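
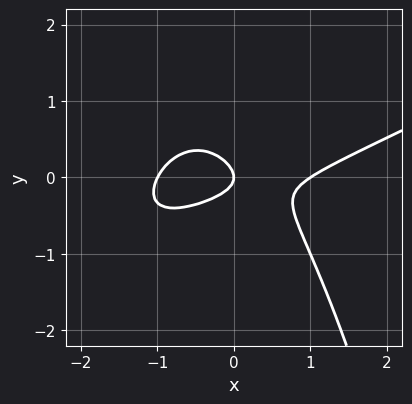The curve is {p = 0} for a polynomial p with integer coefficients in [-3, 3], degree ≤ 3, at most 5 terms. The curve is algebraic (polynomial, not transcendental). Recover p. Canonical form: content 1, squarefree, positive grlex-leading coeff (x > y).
deg p = 3. No degree-2 curve has this shape.
Against the integer gridlines: among the integer gridlines, it crosses the x-axis at x ∈ {-1, 0, 1}; one y-axis crossing is at y = 0.
The integer polynomial consistent with all of this is the stated p.

x^3 - 2*x^2*y - x*y - 3*y^2 - x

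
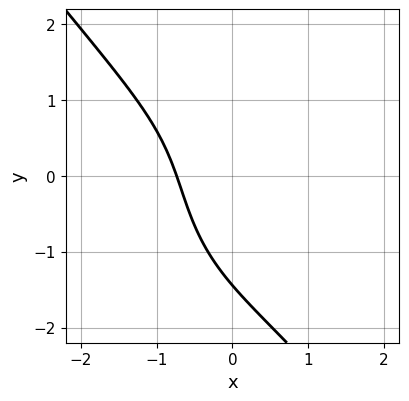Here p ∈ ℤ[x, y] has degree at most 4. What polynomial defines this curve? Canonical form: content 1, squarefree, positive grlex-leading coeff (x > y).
2*x^3 + y^3 - 3*x*y + 3*x + 3

(a) The degree is 3 — the shape is more complex than any degree-2 curve.
(b) Putting this together gives p.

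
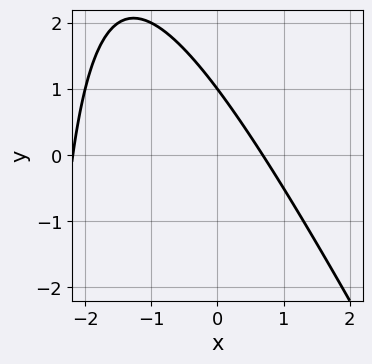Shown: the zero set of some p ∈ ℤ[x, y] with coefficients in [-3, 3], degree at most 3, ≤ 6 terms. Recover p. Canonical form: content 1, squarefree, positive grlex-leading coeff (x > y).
2*x^2 + x*y + 3*x + 3*y - 3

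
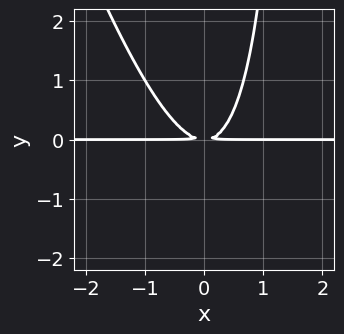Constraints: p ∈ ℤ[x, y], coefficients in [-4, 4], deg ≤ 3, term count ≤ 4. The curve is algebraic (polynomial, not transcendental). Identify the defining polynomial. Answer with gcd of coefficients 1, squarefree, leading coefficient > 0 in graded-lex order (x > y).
(a) The degree is 3 — the shape is more complex than any degree-2 curve.
(b) From the axis intercepts and sections: every point of the x-axis in the box is on the curve.
(c) Together with the visible shape, these determine p as stated.

3*x^2*y + x*y^2 - 2*y^2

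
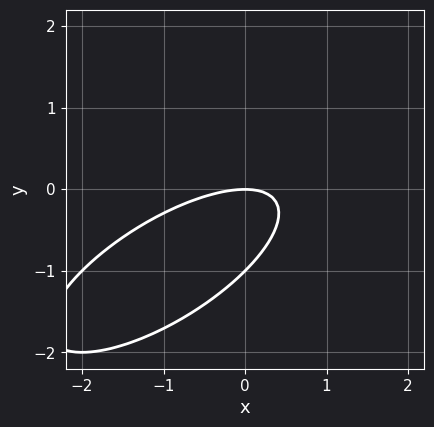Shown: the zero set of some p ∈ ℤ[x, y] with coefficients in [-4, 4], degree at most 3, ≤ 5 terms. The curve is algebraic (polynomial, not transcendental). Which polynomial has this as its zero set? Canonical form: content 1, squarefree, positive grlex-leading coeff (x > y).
First, deg p = 2. A generic line meets the curve in up to 2 points.
Next, reading off the gridlines: the y-axis gridline crossings are at y ∈ {-1, 0}; one x-axis crossing is at x = 0.
Finally, assembling these constraints gives the stated polynomial.

x^2 - 2*x*y + 2*y^2 + 2*y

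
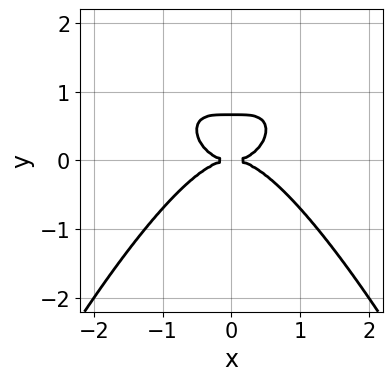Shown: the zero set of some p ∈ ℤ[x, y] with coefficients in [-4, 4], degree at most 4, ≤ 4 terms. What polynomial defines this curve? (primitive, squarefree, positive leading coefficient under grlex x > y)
First, the degree is 4 — the shape is more complex than any degree-3 curve.
Then, symmetries: it's symmetric under x → −x, forcing even powers of x.
Then, against the integer gridlines: one x-axis crossing is at x = 0; it crosses the y-axis at the gridline y = 0.
Finally, these observations pin down the coefficients.

2*x^4 + 3*y^3 - 2*y^2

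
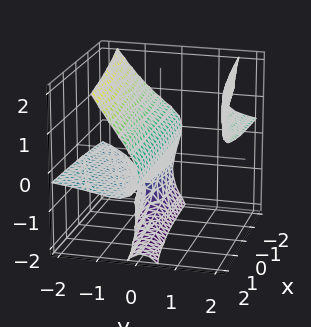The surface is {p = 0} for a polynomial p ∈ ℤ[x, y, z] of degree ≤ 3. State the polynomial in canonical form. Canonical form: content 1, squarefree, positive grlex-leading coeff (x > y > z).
First, the picture has 2 separate pieces.
Then, deg p = 3.
Then, from the visible intercepts: the visible x-axis segment lies entirely on the surface; it crosses the y-axis at the gridline y = 0; the z-axis gridline crossings are at z ∈ {-2, 0}.
Finally, these observations pin down the coefficients.

x*y*z - 3*y^2*z + z^3 + 2*z^2 + 3*y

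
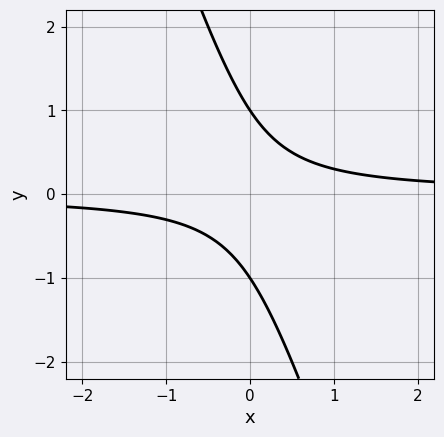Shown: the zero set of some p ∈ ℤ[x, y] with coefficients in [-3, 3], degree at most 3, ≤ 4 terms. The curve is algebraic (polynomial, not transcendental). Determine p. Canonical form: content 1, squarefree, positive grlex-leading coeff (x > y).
3*x*y + y^2 - 1

The degree is 2 — the shape is more complex than any degree-1 curve.
Checking where it meets the axes: the y-axis gridline crossings are at y ∈ {-1, 1}; no x-intercept at any integer in the box.
Matching integer coefficients to the picture gives p.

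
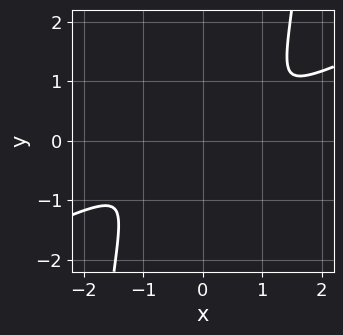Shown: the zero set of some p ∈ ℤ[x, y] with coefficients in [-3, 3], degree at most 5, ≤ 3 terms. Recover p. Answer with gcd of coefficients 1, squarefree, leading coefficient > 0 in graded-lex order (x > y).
x^4 - 2*x^3*y + 2*y^2

First, the degree is 4 — no degree-3 curve has this shape.
Finally, the integer polynomial consistent with all of this is the stated p.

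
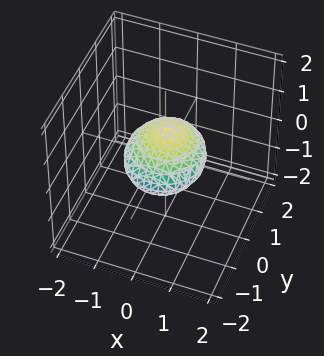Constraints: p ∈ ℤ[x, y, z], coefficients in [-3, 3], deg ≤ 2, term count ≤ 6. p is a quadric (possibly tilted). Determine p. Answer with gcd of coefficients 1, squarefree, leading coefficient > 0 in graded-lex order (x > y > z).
x^2 + y^2 - y*z + 3*z^2 - 1

1. Degree: the shape is more complex than any degree-1 surface, so deg p = 2.
2. From the visible intercepts: among the integer gridlines, it crosses the y-axis at y ∈ {-1, 1}; the x-axis gridline crossings are at x ∈ {-1, 1}.
3. The integer polynomial consistent with all of this is the stated p.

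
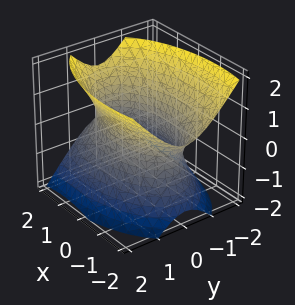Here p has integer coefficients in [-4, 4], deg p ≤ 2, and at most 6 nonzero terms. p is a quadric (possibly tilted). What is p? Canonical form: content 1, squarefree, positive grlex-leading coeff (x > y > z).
x^2 + x*z + 3*y^2 - 2*z^2 - 3

(a) The degree is 2 — no degree-1 surface has this shape.
(b) Observable constraints: the y-axis gridline crossings are at y ∈ {-1, 1}; no z-intercept at any integer in the box.
(c) Putting this together gives p.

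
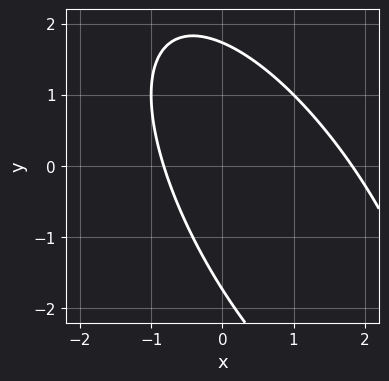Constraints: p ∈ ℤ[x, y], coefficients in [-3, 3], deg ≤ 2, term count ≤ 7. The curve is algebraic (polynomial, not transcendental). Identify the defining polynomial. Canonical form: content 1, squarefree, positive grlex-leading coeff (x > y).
First, the degree is 2 — a generic line meets the curve in up to 2 points.
Finally, matching integer coefficients to the picture gives p.

2*x^2 + 2*x*y + y^2 - 2*x - 3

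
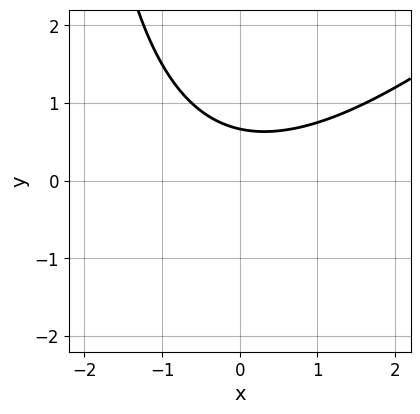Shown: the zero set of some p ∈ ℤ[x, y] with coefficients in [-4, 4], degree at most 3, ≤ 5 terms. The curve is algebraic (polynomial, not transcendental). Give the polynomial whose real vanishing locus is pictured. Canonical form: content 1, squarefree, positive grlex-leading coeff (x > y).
(a) Degree: a generic line meets the curve in up to 2 points, so deg p = 2.
(b) Observable constraints: it misses every integer gridline on the x-axis.
(c) These observations pin down the coefficients.

x^2 - x*y - 3*y + 2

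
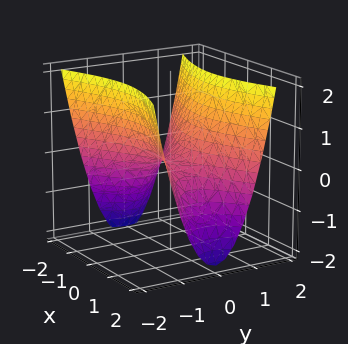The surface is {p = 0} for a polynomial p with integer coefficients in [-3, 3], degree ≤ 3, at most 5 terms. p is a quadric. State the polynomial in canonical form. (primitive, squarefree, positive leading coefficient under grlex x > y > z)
(a) deg p = 2.
(b) Symmetries: mirror symmetry x ↦ −x ⇒ only even powers of x; mirror symmetry y ↦ −y ⇒ only even powers of y.
(c) Reading off the gridlines: it crosses the y-axis at the gridline y = 0; it crosses the x-axis at the gridline x = 0; one z-axis crossing is at z = 0.
(d) Fitting integer coefficients to these (and the overall shape) gives p.

x^2 - 3*y^2 + 2*z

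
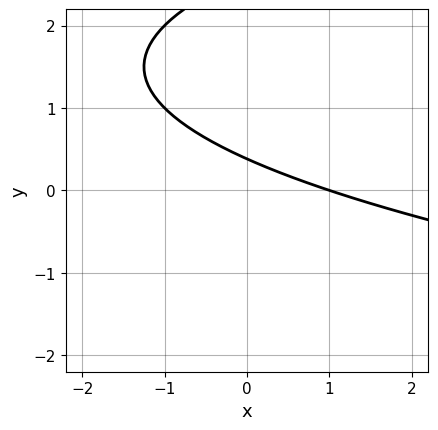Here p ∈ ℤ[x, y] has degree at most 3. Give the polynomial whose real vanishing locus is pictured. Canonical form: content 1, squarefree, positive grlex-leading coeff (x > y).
y^2 - x - 3*y + 1

First, the degree is 2 — the shape is more complex than any degree-1 curve.
Then, from the visible intercepts: it crosses the x-axis at the gridline x = 1.
Finally, solving for integer coefficients yields p as stated.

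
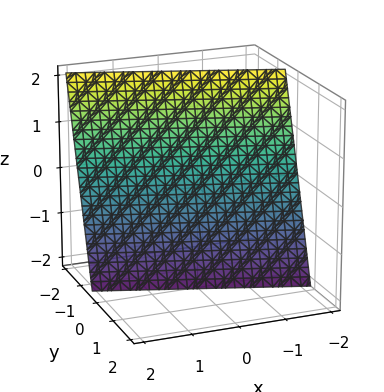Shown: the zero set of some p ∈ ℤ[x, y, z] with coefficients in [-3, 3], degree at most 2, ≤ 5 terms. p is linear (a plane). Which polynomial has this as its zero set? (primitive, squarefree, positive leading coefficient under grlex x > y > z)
Degree: every cross-section is a straight line — this is a plane, so deg p = 1.
From the axis intercepts and sections: one x-axis crossing is at x = -2; it crosses the z-axis at the gridline z = -2.
Fitting integer coefficients to these (and the overall shape) gives p.

x + 3*y + z + 2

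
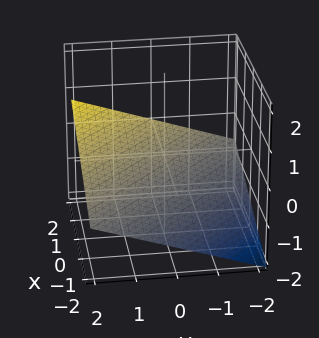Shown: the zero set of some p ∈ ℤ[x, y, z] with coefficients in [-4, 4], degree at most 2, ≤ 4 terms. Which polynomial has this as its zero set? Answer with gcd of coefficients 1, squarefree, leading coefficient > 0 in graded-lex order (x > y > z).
(a) deg p = 1. The surface is flat (a plane).
(b) Checking where it meets the axes: it crosses the x-axis at the gridline x = 2; one y-axis crossing is at y = 2.
(c) Matching integer coefficients to the picture gives p.

x + y - 3*z - 2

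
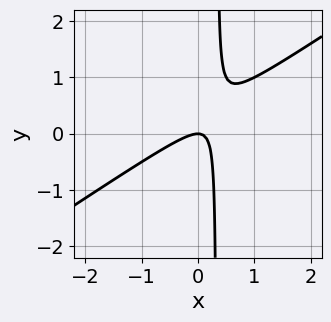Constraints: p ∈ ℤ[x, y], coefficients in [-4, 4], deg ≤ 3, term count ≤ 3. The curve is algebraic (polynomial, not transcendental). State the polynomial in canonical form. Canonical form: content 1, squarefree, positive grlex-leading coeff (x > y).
2*x^2 - 3*x*y + y

The degree is 2 — no degree-1 curve has this shape.
From the visible intercepts: it crosses the x-axis at the gridline x = 0; one y-axis crossing is at y = 0.
Assembling these constraints gives the stated polynomial.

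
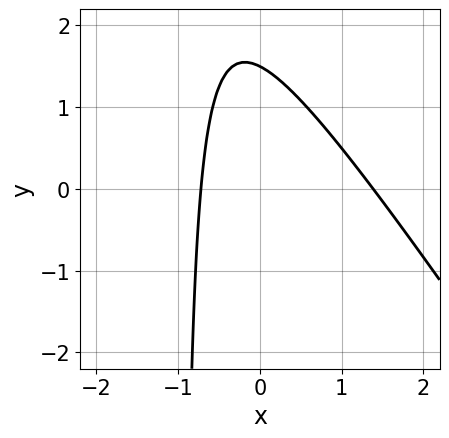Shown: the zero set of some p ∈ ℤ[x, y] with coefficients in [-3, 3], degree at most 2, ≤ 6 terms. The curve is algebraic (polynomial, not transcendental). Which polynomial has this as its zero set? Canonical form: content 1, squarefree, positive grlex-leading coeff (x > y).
3*x^2 + 2*x*y - 2*x + 2*y - 3

1. The degree is 2 — a generic line meets the curve in up to 2 points.
2. Matching integer coefficients to the picture gives p.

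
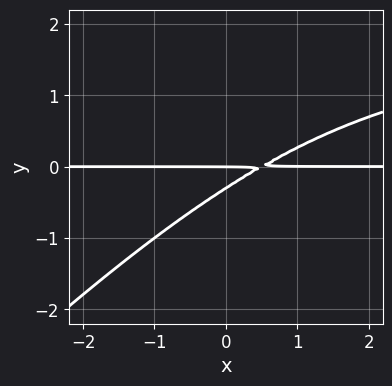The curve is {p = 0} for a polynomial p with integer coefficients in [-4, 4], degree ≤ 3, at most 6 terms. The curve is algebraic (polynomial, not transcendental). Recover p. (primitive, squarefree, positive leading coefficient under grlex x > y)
x*y^2 - y^3 - 2*x*y + 3*y^2 + y

First, deg p = 3. No degree-2 curve has this shape.
Next, from the visible intercepts: every point of the x-axis in the box is on the curve; it meets the y-axis at y = 0 (among the integer gridlines).
Finally, putting this together gives p.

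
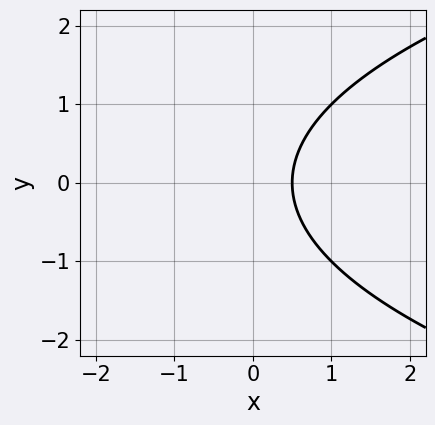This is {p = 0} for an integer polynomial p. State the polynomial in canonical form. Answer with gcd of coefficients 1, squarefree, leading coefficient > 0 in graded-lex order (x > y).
1. Degree: no degree-1 curve has this shape, so deg p = 2.
2. Symmetries: it's symmetric under y → −y, forcing even powers of y.
3. Checking where it meets the axes: no y-intercept at any integer in the box.
4. Matching integer coefficients to the picture gives p.

y^2 - 2*x + 1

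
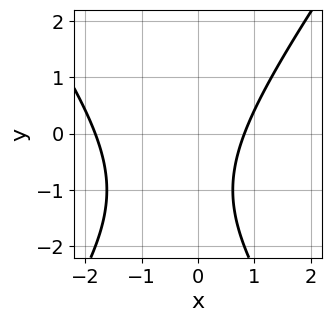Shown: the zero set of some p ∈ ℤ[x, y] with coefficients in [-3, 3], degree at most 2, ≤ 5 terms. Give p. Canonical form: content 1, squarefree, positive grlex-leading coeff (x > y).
1. The degree is 2 — a generic line meets the curve in up to 2 points.
2. Checking where it meets the axes: the curve avoids every integer y-axis point in the box.
3. The integer polynomial consistent with all of this is the stated p.

2*x^2 - y^2 + 2*x - 2*y - 3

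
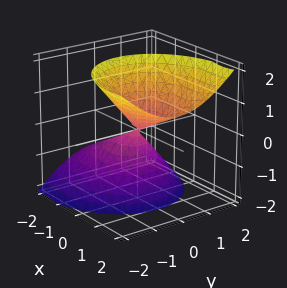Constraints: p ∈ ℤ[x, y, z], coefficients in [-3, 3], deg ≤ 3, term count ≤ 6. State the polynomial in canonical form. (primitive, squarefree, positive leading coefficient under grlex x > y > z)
2*x^2 - 3*x*z + 3*y^2 - 2*z^2

1. deg p = 2. A generic line meets the surface in up to 2 points.
2. Against the integer gridlines: one z-axis crossing is at z = 0; one y-axis crossing is at y = 0; it crosses the x-axis at the gridline x = 0.
3. Together with the visible shape, these determine p as stated.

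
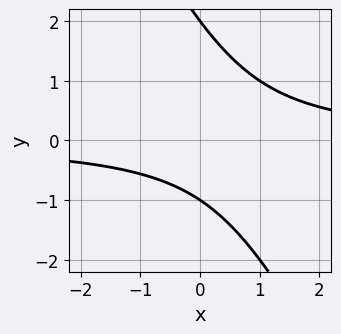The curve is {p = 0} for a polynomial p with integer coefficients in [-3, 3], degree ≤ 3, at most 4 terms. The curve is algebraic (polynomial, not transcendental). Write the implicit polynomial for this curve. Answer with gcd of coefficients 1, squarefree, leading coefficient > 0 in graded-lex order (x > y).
2*x*y + y^2 - y - 2

1. deg p = 2. A generic line meets the curve in up to 2 points.
2. From the axis intercepts and sections: the y-axis gridline crossings are at y ∈ {-1, 2}; no x-intercept at any integer in the box.
3. These observations pin down the coefficients.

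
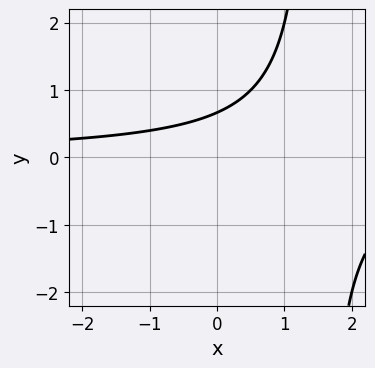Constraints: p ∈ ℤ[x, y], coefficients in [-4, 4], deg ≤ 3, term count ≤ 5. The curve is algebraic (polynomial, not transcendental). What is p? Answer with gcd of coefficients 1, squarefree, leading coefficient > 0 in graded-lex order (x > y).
2*x*y - 3*y + 2

(a) deg p = 2. The shape is more complex than any degree-1 curve.
(b) Checking where it meets the axes: no x-intercept at any integer in the box.
(c) Putting this together gives p.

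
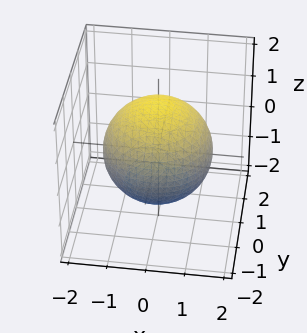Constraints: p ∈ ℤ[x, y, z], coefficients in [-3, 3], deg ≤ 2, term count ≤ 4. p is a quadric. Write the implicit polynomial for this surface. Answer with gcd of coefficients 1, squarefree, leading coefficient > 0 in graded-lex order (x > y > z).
First, degree: bounded and convex; a quadric, so deg p = 2.
Next, by symmetry, the surface is invariant under rotation about z: p = q(x² + y², z); mirror symmetry z ↦ −z ⇒ only even powers of z.
Next, checking where it meets the axes: a circular section at z = 1 has radius exactly 1.
Finally, assembling these constraints gives the stated polynomial.

x^2 + y^2 + z^2 - 2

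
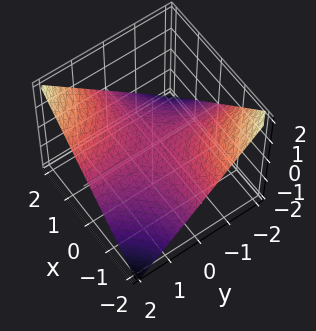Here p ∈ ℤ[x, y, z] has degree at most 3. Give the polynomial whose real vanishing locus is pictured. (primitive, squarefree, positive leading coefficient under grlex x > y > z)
First, the degree is 2 — a hyperbolic paraboloid; a quadric.
Then, from the visible intercepts: the visible x-axis segment lies entirely on the surface; every point of the y-axis in the box is on the surface; it crosses the z-axis at the gridline z = 0.
Finally, fitting integer coefficients to these (and the overall shape) gives p.

x*y - 2*z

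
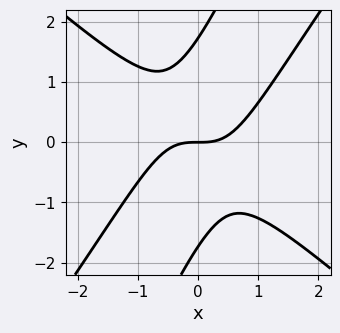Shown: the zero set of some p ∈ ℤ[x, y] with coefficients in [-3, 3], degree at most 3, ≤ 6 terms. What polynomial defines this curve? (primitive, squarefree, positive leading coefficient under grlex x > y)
Degree: no degree-2 curve has this shape, so deg p = 3.
Against the integer gridlines: one y-axis crossing is at y = 0; it meets the x-axis at x = 0 (among the integer gridlines).
Solving for integer coefficients yields p as stated.

3*x^3 - 3*x*y^2 + y^3 - 3*y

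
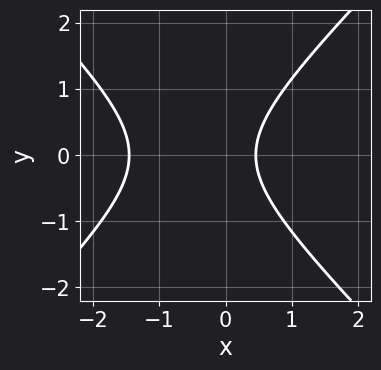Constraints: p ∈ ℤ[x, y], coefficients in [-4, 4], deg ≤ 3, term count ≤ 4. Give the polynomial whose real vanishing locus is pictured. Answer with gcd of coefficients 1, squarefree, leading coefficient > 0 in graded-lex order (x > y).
First, the degree is 2 — no degree-1 curve has this shape.
Then, symmetries: mirror symmetry y ↦ −y ⇒ only even powers of y.
Next, from the visible intercepts: no y-intercept at any integer in the box.
Finally, putting this together gives p.

3*x^2 - 3*y^2 + 3*x - 2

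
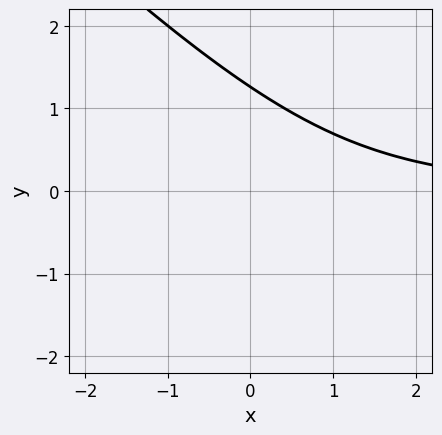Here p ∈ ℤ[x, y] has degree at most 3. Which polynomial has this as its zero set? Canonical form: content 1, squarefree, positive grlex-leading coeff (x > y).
x^2*y + 2*x*y^2 + y^3 - 2

deg p = 3. A generic line meets the curve in up to 3 points.
Reading off the gridlines: no x-intercept at any integer in the box.
Assembling these constraints gives the stated polynomial.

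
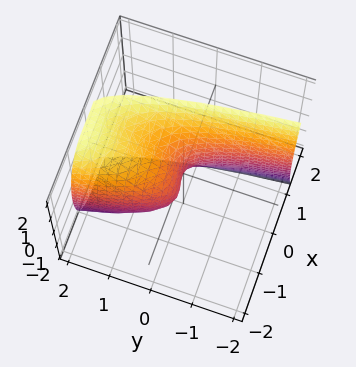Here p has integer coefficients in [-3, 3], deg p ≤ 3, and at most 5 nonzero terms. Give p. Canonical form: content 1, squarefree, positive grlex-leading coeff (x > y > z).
The degree is 3 — the shape is more complex than any degree-2 surface.
From the visible intercepts: it crosses the y-axis at the gridline y = 0; one z-axis crossing is at z = 0.
Together with the visible shape, these determine p as stated.

3*x^3 + 2*x^2 - z^2 + 2*y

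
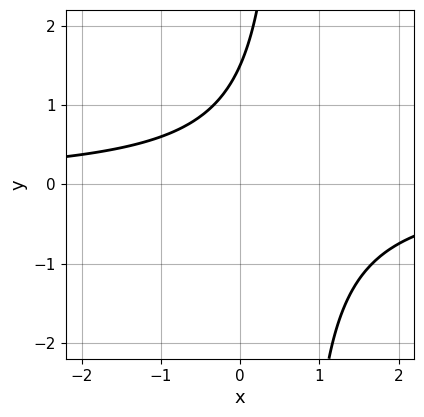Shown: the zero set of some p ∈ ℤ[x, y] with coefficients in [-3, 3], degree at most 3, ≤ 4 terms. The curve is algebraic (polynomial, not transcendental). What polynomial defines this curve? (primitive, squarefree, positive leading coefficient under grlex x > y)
3*x*y - 2*y + 3

(a) The degree is 2 — the shape is more complex than any degree-1 curve.
(b) From the axis intercepts and sections: no x-intercept at any integer in the box.
(c) Assembling these constraints gives the stated polynomial.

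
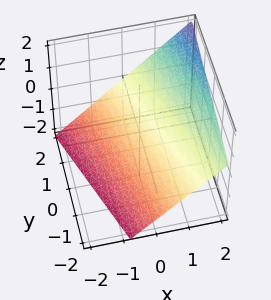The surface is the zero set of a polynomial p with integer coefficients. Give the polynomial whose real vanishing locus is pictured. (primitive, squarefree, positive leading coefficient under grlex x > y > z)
Degree: the surface is flat (a plane), so deg p = 1.
Checking where it meets the axes: it meets the y-axis at y = 2 (among the integer gridlines).
Putting this together gives p.

3*x + y - 3*z - 2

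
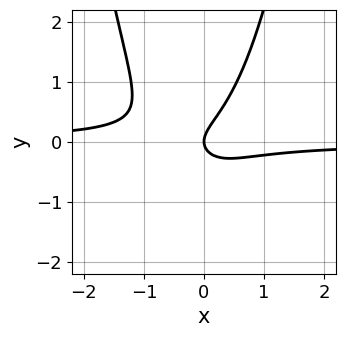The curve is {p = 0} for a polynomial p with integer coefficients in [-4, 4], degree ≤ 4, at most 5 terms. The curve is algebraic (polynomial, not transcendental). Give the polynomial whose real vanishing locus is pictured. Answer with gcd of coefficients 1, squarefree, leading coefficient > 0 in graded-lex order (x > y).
(a) deg p = 3. A generic line meets the curve in up to 3 points.
(b) Observable constraints: it crosses the x-axis at the gridline x = 0; one y-axis crossing is at y = 0.
(c) The integer polynomial consistent with all of this is the stated p.

3*x^2*y + x*y - 2*y^2 + x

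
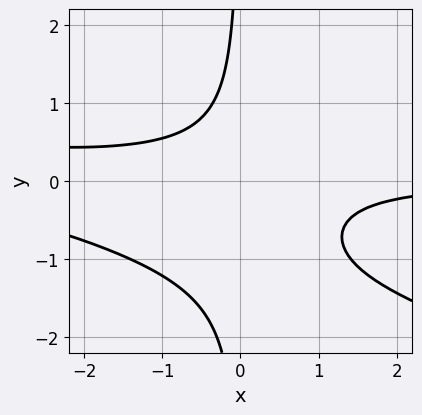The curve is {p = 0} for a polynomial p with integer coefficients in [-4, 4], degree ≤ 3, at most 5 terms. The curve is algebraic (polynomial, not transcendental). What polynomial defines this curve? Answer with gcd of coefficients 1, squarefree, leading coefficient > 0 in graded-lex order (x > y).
x^2*y + 3*x*y^2 + 3*x*y + 2

Degree: the shape is more complex than any degree-2 curve, so deg p = 3.
Observable constraints: it misses every integer gridline on the x-axis; it misses every integer gridline on the y-axis.
Fitting integer coefficients to these (and the overall shape) gives p.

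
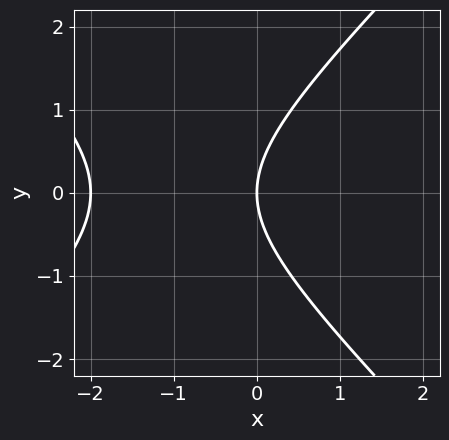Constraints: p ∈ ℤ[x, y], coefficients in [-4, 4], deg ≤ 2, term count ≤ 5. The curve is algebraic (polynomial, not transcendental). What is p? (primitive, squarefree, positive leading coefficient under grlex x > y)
x^2 - y^2 + 2*x

(a) The degree is 2 — the shape is more complex than any degree-1 curve.
(b) Symmetries: it's symmetric under y → −y, forcing even powers of y.
(c) Against the integer gridlines: the x-axis gridline crossings are at x ∈ {-2, 0}; it crosses the y-axis at the gridline y = 0.
(d) Assembling these constraints gives the stated polynomial.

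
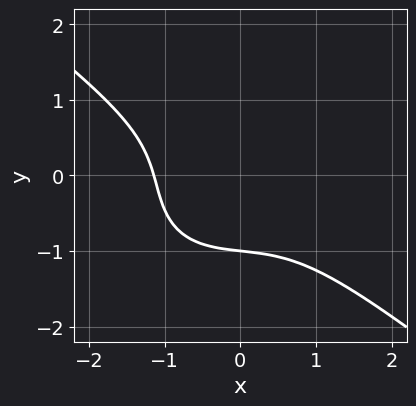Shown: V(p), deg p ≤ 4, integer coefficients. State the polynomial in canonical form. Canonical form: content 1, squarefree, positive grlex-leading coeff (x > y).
(a) Degree: no degree-2 curve has this shape, so deg p = 3.
(b) From the visible intercepts: it meets the y-axis at y = -1 (among the integer gridlines).
(c) These observations pin down the coefficients.

2*x^3 - x*y^2 + 3*y^3 - 2*x*y + 3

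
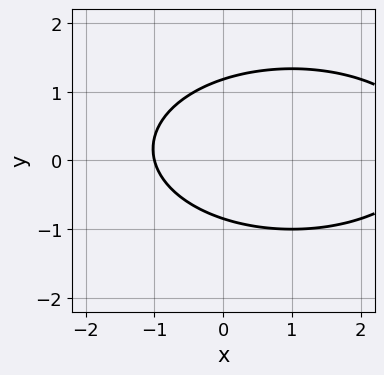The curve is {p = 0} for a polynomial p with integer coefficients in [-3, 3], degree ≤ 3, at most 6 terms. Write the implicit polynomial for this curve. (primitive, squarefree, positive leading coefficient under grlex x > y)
1. deg p = 2. No degree-1 curve has this shape.
2. From the axis intercepts and sections: it meets the x-axis at x = -1 (among the integer gridlines).
3. These observations pin down the coefficients.

x^2 + 3*y^2 - 2*x - y - 3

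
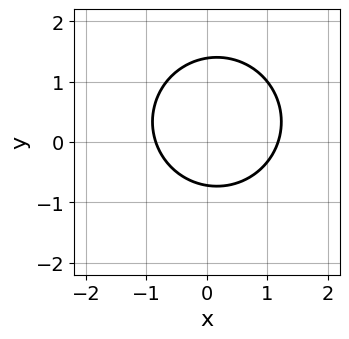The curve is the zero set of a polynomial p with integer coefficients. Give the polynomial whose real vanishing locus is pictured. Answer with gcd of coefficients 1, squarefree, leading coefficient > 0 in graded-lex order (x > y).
3*x^2 + 3*y^2 - x - 2*y - 3

1. deg p = 2. A generic line meets the curve in up to 2 points.
2. Solving for integer coefficients yields p as stated.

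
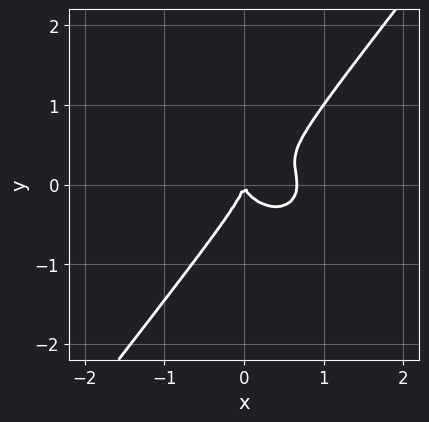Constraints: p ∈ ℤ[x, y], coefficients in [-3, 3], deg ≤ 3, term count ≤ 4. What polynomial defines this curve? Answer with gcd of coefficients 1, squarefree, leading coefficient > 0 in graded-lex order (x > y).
(a) Degree: the shape is more complex than any degree-2 curve, so deg p = 3.
(b) From the axis intercepts and sections: one x-axis crossing is at x = 0; it meets the y-axis at y = 0 (among the integer gridlines).
(c) Solving for integer coefficients yields p as stated.

3*x^3 + 2*x*y^2 - 3*y^3 - 2*x^2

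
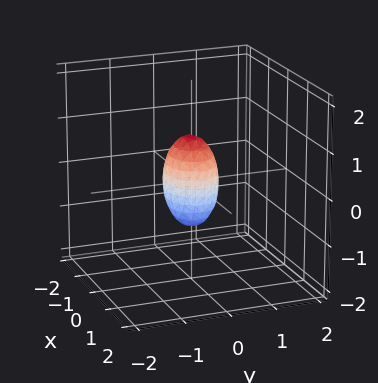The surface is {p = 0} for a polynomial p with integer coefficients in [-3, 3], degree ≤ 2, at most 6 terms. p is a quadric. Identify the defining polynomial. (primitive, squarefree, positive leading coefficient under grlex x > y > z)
2*x^2 + 3*y^2 + z^2 - 1

1. Degree: bounded and convex; a quadric, so deg p = 2.
2. Symmetries: it's symmetric under y → −y, forcing even powers of y; the z ↦ −z reflection is a symmetry, so z appears only in even powers; mirror symmetry x ↦ −x ⇒ only even powers of x.
3. Against the integer gridlines: the z-axis gridline crossings are at z ∈ {-1, 1}.
4. Assembling these constraints gives the stated polynomial.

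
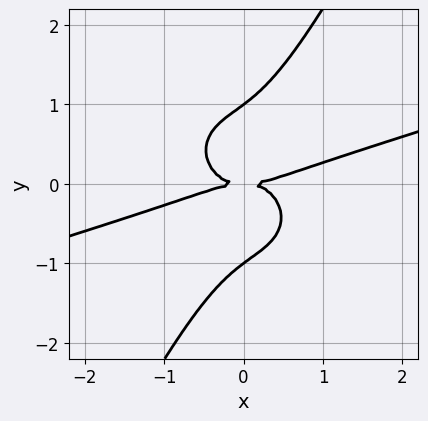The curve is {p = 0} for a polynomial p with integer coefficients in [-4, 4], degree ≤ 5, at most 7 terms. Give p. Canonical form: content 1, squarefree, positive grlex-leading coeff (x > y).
1. deg p = 4.
2. Reading off the gridlines: it meets the x-axis at x = 0 (among the integer gridlines); among the integer gridlines, it crosses the y-axis at y ∈ {-1, 0, 1}.
3. The integer polynomial consistent with all of this is the stated p.

x^4 - 3*x^3*y - 3*x*y^3 + 2*y^4 - 2*y^2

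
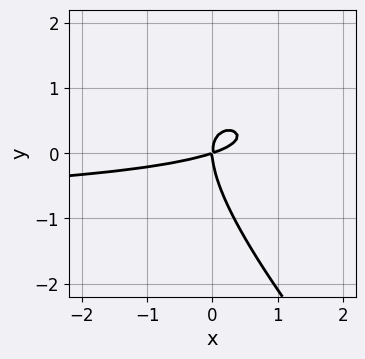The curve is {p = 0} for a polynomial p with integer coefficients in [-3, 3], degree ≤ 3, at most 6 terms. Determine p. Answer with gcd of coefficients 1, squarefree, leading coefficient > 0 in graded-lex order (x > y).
x^2*y + 3*x*y^2 + 2*y^3 + x^2 - 3*x*y

1. deg p = 3. The shape is more complex than any degree-2 curve.
2. Observable constraints: it meets the x-axis at x = 0 (among the integer gridlines); it meets the y-axis at y = 0 (among the integer gridlines).
3. Solving for integer coefficients yields p as stated.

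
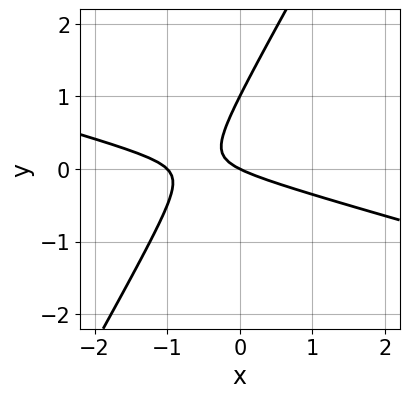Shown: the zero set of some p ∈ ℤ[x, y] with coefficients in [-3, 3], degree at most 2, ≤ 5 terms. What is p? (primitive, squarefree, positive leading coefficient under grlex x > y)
1. The degree is 2 — the shape is more complex than any degree-1 curve.
2. Observable constraints: among the integer gridlines, it crosses the y-axis at y ∈ {0, 1}; the x-axis gridline crossings are at x ∈ {-1, 0}.
3. Assembling these constraints gives the stated polynomial.

x^2 + 3*x*y - 2*y^2 + x + 2*y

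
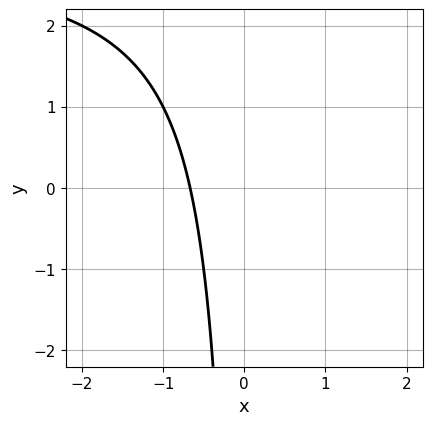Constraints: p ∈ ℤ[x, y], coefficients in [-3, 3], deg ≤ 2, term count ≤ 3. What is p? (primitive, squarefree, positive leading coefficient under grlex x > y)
x*y - 3*x - 2

First, degree: a generic line meets the curve in up to 2 points, so deg p = 2.
Then, from the visible intercepts: no y-intercept at any integer in the box.
Finally, matching integer coefficients to the picture gives p.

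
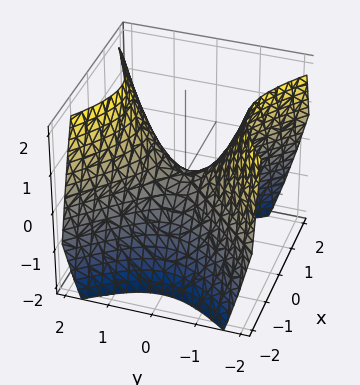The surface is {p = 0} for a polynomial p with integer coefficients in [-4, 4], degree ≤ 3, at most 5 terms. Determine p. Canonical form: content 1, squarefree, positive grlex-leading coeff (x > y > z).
1. The degree is 2 — a saddle surface; a quadric.
2. Symmetries: the y ↦ −y reflection is a symmetry, so y appears only in even powers; the x ↦ −x reflection is a symmetry, so x appears only in even powers.
3. Checking where it meets the axes: it meets the z-axis at z = 0 (among the integer gridlines); it crosses the x-axis at the gridline x = 0; it crosses the y-axis at the gridline y = 0.
4. Solving for integer coefficients yields p as stated.

x^2 - y^2 + z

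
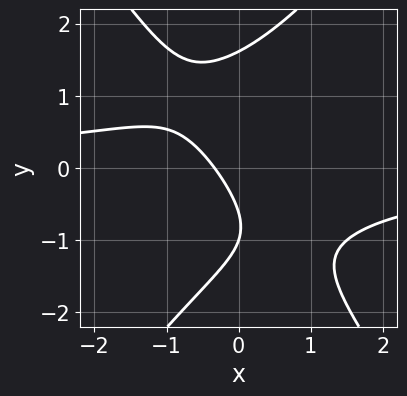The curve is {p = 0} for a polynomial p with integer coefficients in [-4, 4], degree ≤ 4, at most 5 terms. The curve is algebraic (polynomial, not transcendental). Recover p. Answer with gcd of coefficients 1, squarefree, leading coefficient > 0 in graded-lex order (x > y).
(a) Degree: the shape is more complex than any degree-2 curve, so deg p = 3.
(b) Against the integer gridlines: it meets the y-axis at y = -1 (among the integer gridlines).
(c) Solving for integer coefficients yields p as stated.

2*x^2*y - y^3 + 3*x + 2*y + 1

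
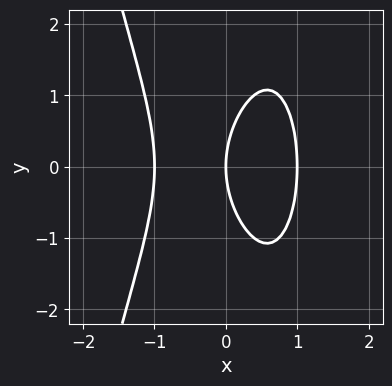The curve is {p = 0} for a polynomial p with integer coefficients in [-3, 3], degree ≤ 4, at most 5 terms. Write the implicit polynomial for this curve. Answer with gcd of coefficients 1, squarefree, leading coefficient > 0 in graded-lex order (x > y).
3*x^3 + y^2 - 3*x

The degree is 3 — a generic line meets the curve in up to 3 points.
Symmetries: mirror symmetry y ↦ −y ⇒ only even powers of y.
From the axis intercepts and sections: the x-axis gridline crossings are at x ∈ {-1, 0, 1}; it meets the y-axis at y = 0 (among the integer gridlines).
Assembling these constraints gives the stated polynomial.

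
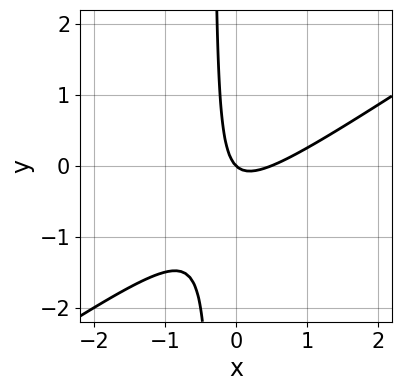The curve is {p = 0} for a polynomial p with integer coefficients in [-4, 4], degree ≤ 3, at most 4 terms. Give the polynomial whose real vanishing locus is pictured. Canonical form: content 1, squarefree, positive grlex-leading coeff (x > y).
2*x^2 - 3*x*y - x - y

First, degree: the shape is more complex than any degree-1 curve, so deg p = 2.
Then, observable constraints: it crosses the x-axis at the gridline x = 0; it crosses the y-axis at the gridline y = 0.
Finally, solving for integer coefficients yields p as stated.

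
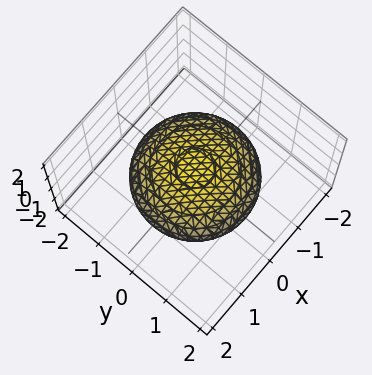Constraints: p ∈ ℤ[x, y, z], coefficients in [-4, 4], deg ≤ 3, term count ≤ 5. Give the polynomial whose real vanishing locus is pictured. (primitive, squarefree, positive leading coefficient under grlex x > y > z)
x^2 + y^2 + 3*z^2 - 2

First, the degree is 2 — bounded and convex; a quadric.
Next, symmetries: the z ↦ −z reflection is a symmetry, so z appears only in even powers; the z-axis is an axis of rotation, so x and y enter only as x² + y².
Next, against the integer gridlines: a circular section at z = 0 has radius between 1 and 2.
Finally, solving for integer coefficients yields p as stated.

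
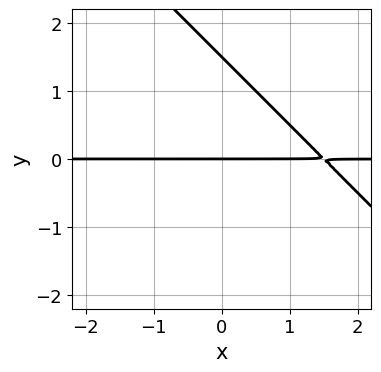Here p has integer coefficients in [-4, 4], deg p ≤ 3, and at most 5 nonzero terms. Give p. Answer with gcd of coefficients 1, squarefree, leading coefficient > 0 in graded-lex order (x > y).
2*x*y + 2*y^2 - 3*y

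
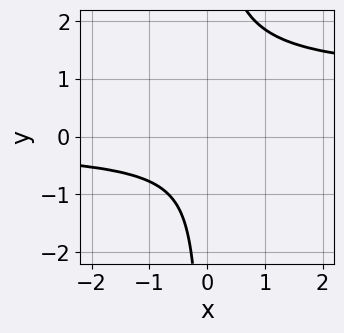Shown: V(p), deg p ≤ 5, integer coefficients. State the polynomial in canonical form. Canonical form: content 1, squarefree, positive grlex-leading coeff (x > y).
3*x*y^3 - 3*x*y^2 - 2*y^2 - 2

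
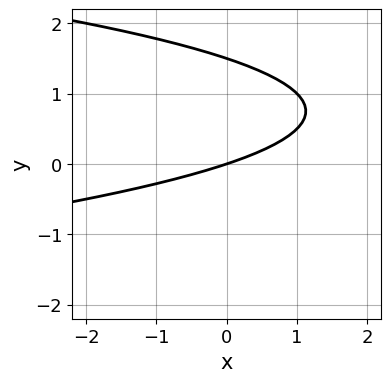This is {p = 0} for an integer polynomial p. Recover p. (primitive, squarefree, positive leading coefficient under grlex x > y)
2*y^2 + x - 3*y

1. The degree is 2 — the shape is more complex than any degree-1 curve.
2. Checking where it meets the axes: it meets the y-axis at y = 0 (among the integer gridlines); one x-axis crossing is at x = 0.
3. Assembling these constraints gives the stated polynomial.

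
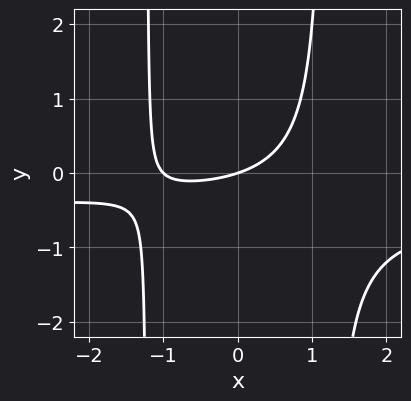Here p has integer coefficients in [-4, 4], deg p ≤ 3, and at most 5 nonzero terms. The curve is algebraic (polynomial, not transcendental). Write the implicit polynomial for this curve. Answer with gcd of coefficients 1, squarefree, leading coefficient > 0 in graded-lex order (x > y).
2*x^2*y + x^2 + x - 3*y

1. Degree: the shape is more complex than any degree-2 curve, so deg p = 3.
2. Observable constraints: one y-axis crossing is at y = 0; the x-axis gridline crossings are at x ∈ {-1, 0}.
3. Assembling these constraints gives the stated polynomial.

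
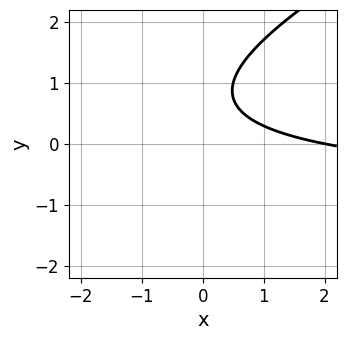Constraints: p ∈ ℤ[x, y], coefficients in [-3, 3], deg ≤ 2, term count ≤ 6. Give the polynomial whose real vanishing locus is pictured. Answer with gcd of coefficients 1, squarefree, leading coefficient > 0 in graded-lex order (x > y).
1. deg p = 2. No degree-1 curve has this shape.
2. Observable constraints: one x-axis crossing is at x = 2; no y-intercept at any integer in the box.
3. Assembling these constraints gives the stated polynomial.

x*y - 2*y^2 + x + 3*y - 2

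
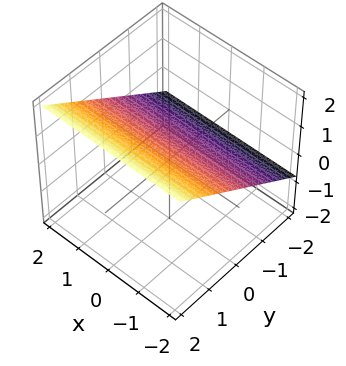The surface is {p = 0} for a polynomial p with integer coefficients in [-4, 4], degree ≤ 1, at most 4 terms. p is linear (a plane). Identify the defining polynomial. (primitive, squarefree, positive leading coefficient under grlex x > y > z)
2*y - 3*z + 2

1. deg p = 1. Every cross-section is a straight line — this is a plane.
2. From the visible intercepts: no x-intercept at any integer in the box; it crosses the y-axis at the gridline y = -1.
3. These observations pin down the coefficients.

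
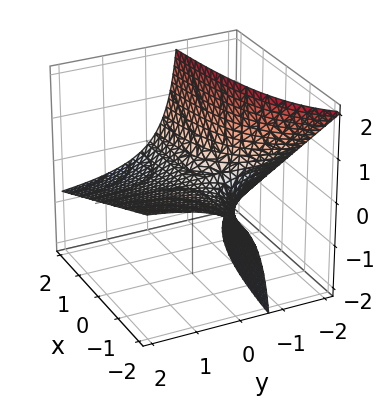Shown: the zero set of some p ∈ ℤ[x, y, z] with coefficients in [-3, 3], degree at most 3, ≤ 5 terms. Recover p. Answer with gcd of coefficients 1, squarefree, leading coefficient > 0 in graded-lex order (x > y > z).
x*y + 2*y*z + 2*z

(a) deg p = 2. No degree-1 surface has this shape.
(b) Against the integer gridlines: it crosses the z-axis at the gridline z = 0; the visible y-axis segment lies entirely on the surface; the visible x-axis segment lies entirely on the surface.
(c) These observations pin down the coefficients.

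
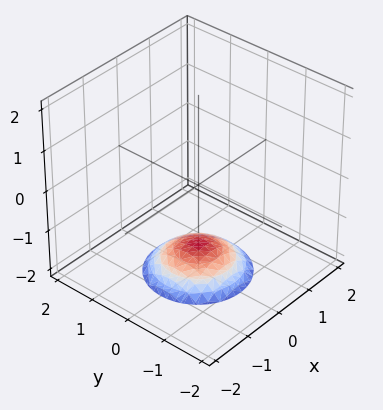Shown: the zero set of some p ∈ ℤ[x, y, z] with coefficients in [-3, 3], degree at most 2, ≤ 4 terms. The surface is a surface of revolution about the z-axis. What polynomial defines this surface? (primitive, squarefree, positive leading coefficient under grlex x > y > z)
x^2 + y^2 + 2*z + 3

(a) The degree is 2 — no degree-1 surface has this shape.
(b) Symmetry: the z-axis is an axis of rotation, so x and y enter only as x² + y².
(c) Checking where it meets the axes: no x-intercept at any integer in the box; a circular section at z = -2 has radius exactly 1; no y-intercept at any integer in the box.
(d) Putting this together gives p.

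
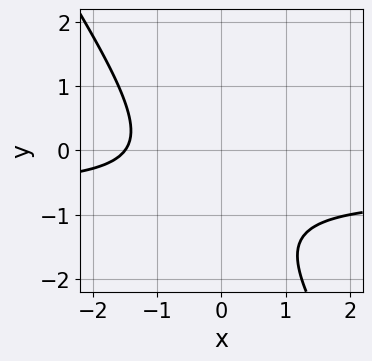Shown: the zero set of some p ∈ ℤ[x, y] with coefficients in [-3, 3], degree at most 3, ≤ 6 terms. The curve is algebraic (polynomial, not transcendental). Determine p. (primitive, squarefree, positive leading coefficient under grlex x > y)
(a) deg p = 2. A generic line meets the curve in up to 2 points.
(b) Against the integer gridlines: no y-intercept at any integer in the box.
(c) Solving for integer coefficients yields p as stated.

3*x*y + 2*y^2 + 2*x + 3*y + 3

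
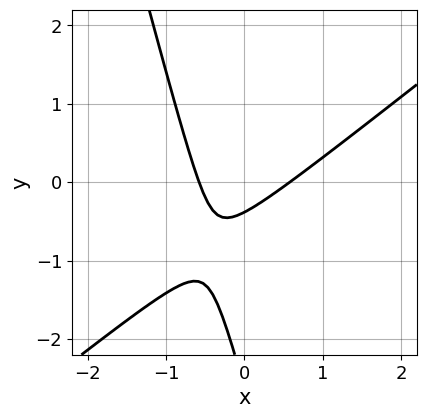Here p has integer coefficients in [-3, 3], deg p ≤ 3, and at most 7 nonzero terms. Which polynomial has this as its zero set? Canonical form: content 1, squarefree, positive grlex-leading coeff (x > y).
1. Degree: no degree-1 curve has this shape, so deg p = 2.
2. The integer polynomial consistent with all of this is the stated p.

3*x^2 - 3*x*y - y^2 - 3*y - 1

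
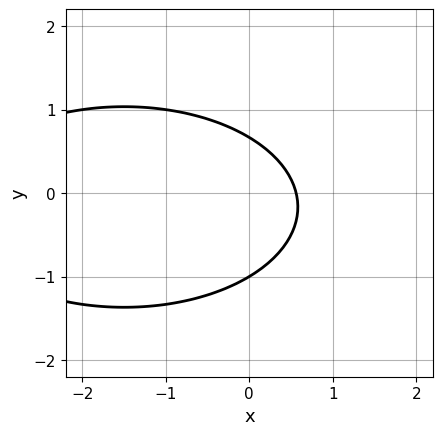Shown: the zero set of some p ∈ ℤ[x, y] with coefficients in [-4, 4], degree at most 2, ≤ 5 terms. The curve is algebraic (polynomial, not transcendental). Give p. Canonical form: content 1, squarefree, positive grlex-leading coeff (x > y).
First, degree: no degree-1 curve has this shape, so deg p = 2.
Next, reading off the gridlines: one y-axis crossing is at y = -1.
Finally, these observations pin down the coefficients.

x^2 + 3*y^2 + 3*x + y - 2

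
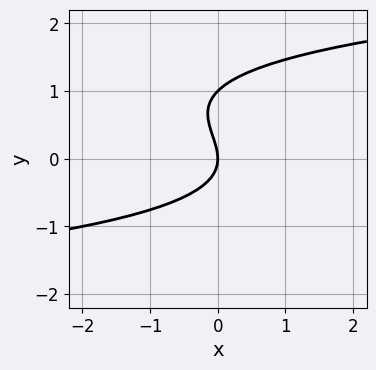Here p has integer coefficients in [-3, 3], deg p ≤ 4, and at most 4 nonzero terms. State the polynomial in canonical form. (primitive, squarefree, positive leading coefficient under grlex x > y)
y^3 - y^2 - x

The degree is 3 — no degree-2 curve has this shape.
Against the integer gridlines: the y-axis gridline crossings are at y ∈ {0, 1}; it crosses the x-axis at the gridline x = 0.
Assembling these constraints gives the stated polynomial.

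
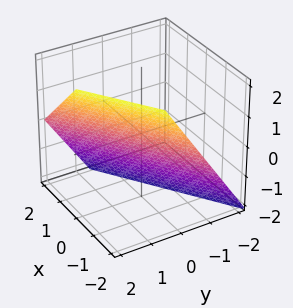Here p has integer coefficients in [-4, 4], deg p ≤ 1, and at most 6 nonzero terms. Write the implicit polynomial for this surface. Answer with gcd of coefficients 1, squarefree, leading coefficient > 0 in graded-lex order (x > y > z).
First, the degree is 1 — the surface is flat (a plane).
Then, reading off the gridlines: one x-axis crossing is at x = -1; one z-axis crossing is at z = -1.
Finally, assembling these constraints gives the stated polynomial.

2*x - 3*y + 2*z + 2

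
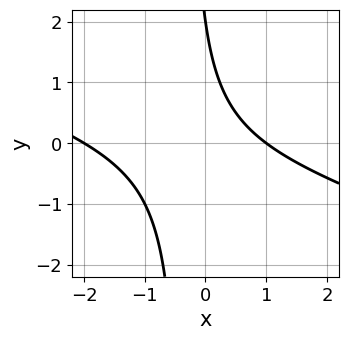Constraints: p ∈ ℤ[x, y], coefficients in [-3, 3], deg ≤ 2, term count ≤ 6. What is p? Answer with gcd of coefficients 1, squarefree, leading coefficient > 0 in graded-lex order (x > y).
First, deg p = 2. No degree-1 curve has this shape.
Next, checking where it meets the axes: it crosses the y-axis at the gridline y = 2; the x-axis gridline crossings are at x ∈ {-2, 1}.
Finally, these observations pin down the coefficients.

x^2 + 3*x*y + x + y - 2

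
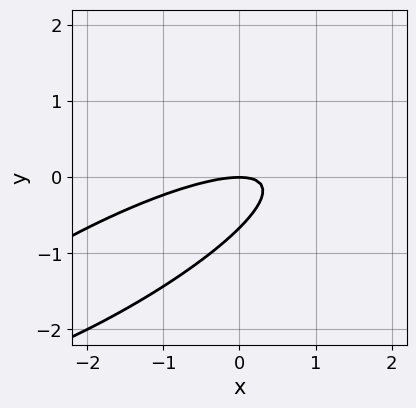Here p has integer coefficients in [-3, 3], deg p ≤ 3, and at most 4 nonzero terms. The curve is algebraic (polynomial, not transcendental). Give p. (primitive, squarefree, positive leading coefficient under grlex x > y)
x^2 - 3*x*y + 3*y^2 + 2*y

First, degree: no degree-1 curve has this shape, so deg p = 2.
Then, against the integer gridlines: one x-axis crossing is at x = 0; one y-axis crossing is at y = 0.
Finally, fitting integer coefficients to these (and the overall shape) gives p.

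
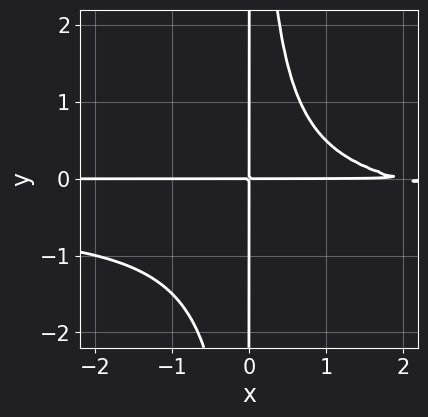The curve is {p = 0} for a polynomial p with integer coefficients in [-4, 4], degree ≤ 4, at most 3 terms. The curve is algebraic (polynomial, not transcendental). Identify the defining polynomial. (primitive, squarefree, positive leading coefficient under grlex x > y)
2*x^2*y^2 + x^2*y - 2*x*y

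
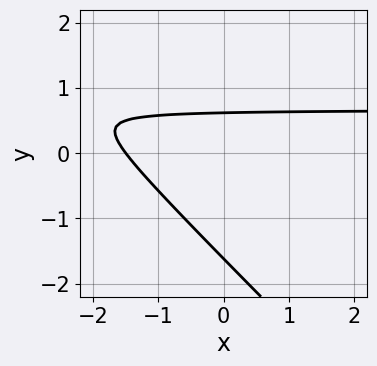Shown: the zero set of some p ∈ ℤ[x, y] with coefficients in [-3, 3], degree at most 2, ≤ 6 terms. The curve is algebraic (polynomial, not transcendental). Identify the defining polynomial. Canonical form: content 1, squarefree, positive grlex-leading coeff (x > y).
First, the degree is 2 — the shape is more complex than any degree-1 curve.
Finally, putting this together gives p.

3*x*y + 3*y^2 - 2*x + 3*y - 3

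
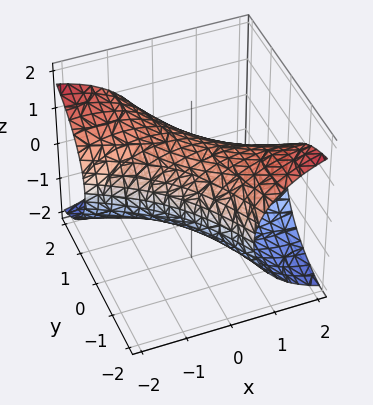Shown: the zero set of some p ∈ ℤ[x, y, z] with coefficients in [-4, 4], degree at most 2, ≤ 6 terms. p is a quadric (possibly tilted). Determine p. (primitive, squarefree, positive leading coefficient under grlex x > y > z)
1. deg p = 2. A generic line meets the surface in up to 2 points.
2. Against the integer gridlines: among the integer gridlines, it crosses the z-axis at z ∈ {-1, 1}.
3. Putting this together gives p.

x^2 + 3*x*y + y^2 + 2*z^2 - 2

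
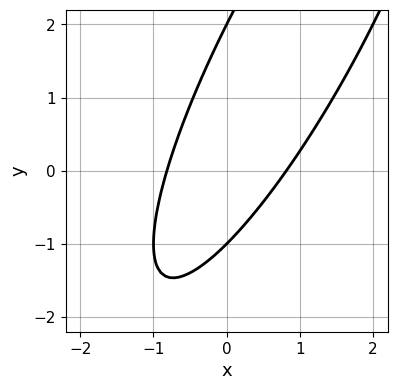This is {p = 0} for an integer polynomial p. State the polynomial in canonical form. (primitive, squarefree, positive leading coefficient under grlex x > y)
3*x^2 - 3*x*y + y^2 - y - 2

First, the degree is 2 — no degree-1 curve has this shape.
Then, checking where it meets the axes: the y-axis gridline crossings are at y ∈ {-1, 2}.
Finally, the integer polynomial consistent with all of this is the stated p.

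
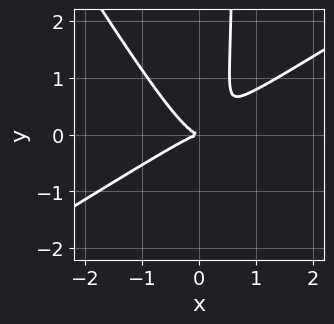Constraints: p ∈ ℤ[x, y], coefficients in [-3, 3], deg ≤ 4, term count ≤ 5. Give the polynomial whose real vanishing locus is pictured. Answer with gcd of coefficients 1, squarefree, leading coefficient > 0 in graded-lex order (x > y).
The degree is 3 — a generic line meets the curve in up to 3 points.
Against the integer gridlines: it crosses the y-axis at the gridline y = 0; it crosses the x-axis at the gridline x = 0.
These observations pin down the coefficients.

3*x^3 - 3*x^2*y - 3*x*y^2 + 2*y^2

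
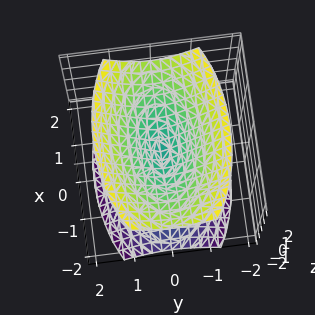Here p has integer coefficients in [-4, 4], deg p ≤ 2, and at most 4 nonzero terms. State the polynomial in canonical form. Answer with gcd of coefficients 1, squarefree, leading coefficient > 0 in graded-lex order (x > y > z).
x^2 + 3*y^2 - 2*z^2

(a) The picture has 2 separate pieces. Treating them together as one polynomial.
(b) Degree: a double cone through the origin; a quadric, so deg p = 2.
(c) Symmetries: it's symmetric under x → −x, forcing even powers of x; it's symmetric under y → −y, forcing even powers of y; the z ↦ −z reflection is a symmetry, so z appears only in even powers.
(d) Reading off the gridlines: one z-axis crossing is at z = 0; it meets the y-axis at y = 0 (among the integer gridlines); one x-axis crossing is at x = 0.
(e) Solving for integer coefficients yields p as stated.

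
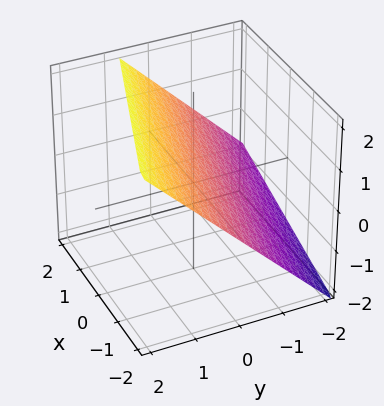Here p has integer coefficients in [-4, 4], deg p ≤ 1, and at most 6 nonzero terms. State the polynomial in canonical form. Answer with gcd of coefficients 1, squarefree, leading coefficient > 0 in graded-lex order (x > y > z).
x + 3*y - 3*z + 2

First, the degree is 1 — the surface is flat (a plane).
Next, from the visible intercepts: it crosses the x-axis at the gridline x = -2.
Finally, assembling these constraints gives the stated polynomial.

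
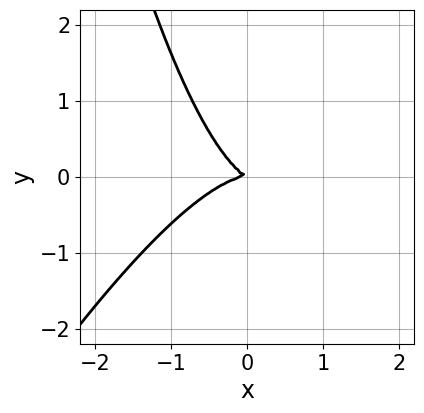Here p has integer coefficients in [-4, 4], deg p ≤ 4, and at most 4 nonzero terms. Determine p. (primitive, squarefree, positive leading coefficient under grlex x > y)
2*x^3 - x^2*y + x*y + 2*y^2

First, the degree is 3 — no degree-2 curve has this shape.
Next, from the visible intercepts: one y-axis crossing is at y = 0; it meets the x-axis at x = 0 (among the integer gridlines).
Finally, together with the visible shape, these determine p as stated.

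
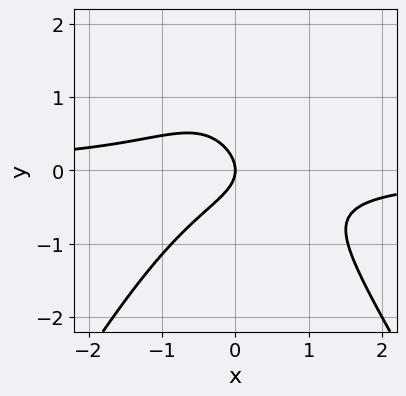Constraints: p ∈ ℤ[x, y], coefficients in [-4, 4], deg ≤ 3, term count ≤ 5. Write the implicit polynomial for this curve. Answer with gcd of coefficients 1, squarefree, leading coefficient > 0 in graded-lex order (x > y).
3*x^2*y - y^3 + 3*y^2 + 2*x

1. deg p = 3.
2. From the axis intercepts and sections: it crosses the x-axis at the gridline x = 0; it crosses the y-axis at the gridline y = 0.
3. Fitting integer coefficients to these (and the overall shape) gives p.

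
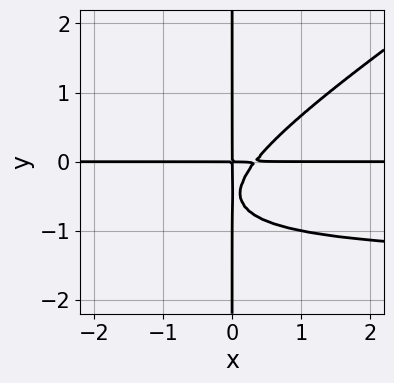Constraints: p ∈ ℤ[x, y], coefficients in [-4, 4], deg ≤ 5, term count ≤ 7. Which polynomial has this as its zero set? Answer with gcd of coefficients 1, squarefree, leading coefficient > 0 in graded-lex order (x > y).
First, deg p = 4. No degree-3 curve has this shape.
Next, from the visible intercepts: the visible y-axis segment lies entirely on the curve; the visible x-axis segment lies entirely on the curve.
Finally, fitting integer coefficients to these (and the overall shape) gives p.

2*x^2*y^2 - 3*x*y^3 + 3*x^2*y - 3*x*y^2 - x*y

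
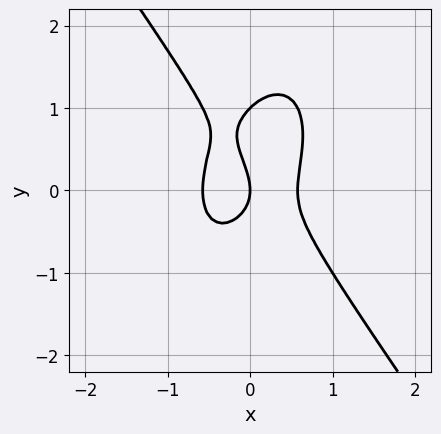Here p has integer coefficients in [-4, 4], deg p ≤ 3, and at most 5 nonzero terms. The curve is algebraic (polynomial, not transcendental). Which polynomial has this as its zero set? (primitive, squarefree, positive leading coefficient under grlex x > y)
deg p = 3. No degree-2 curve has this shape.
Checking where it meets the axes: the y-axis gridline crossings are at y ∈ {0, 1}; it meets the x-axis at x = 0 (among the integer gridlines).
Assembling these constraints gives the stated polynomial.

3*x^3 + y^3 - y^2 - x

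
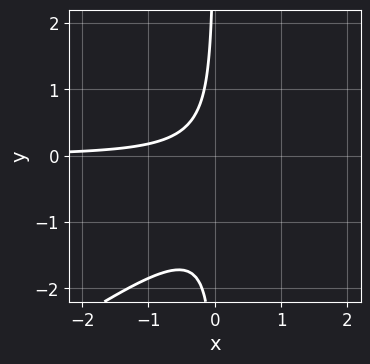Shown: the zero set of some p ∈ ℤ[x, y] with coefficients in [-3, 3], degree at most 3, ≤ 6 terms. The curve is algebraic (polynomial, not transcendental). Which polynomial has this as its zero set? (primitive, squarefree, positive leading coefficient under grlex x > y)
The degree is 3 — a generic line meets the curve in up to 3 points.
Against the integer gridlines: the curve avoids every integer x-axis point in the box; the curve avoids every integer y-axis point in the box.
Fitting integer coefficients to these (and the overall shape) gives p.

2*x^2*y - 3*x*y^2 - 3*x*y - 1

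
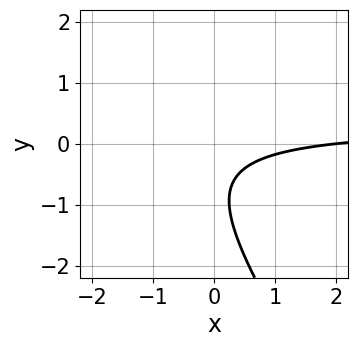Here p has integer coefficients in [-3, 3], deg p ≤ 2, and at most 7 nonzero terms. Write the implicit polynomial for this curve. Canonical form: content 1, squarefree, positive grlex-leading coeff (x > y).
3*x*y + 2*y^2 - x + 3*y + 2

The degree is 2 — the shape is more complex than any degree-1 curve.
Observable constraints: one x-axis crossing is at x = 2; the curve avoids every integer y-axis point in the box.
Matching integer coefficients to the picture gives p.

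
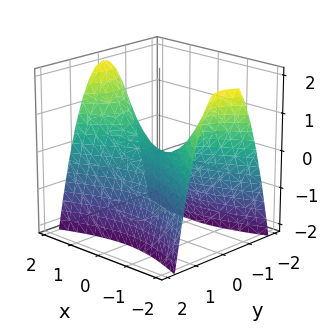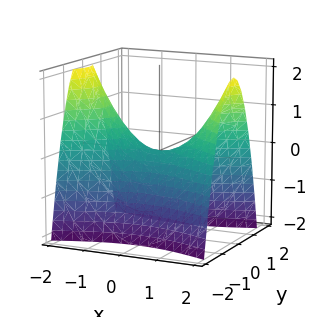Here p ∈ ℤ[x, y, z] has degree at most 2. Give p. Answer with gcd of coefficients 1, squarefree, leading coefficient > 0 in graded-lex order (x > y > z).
First, deg p = 2. A saddle surface; a quadric.
Next, symmetries: it's symmetric under y → −y, forcing even powers of y; it's symmetric under x → −x, forcing even powers of x.
Next, reading off the gridlines: it crosses the z-axis at the gridline z = 0; it meets the y-axis at y = 0 (among the integer gridlines).
Finally, these observations pin down the coefficients.

x^2 - 3*y^2 - 2*z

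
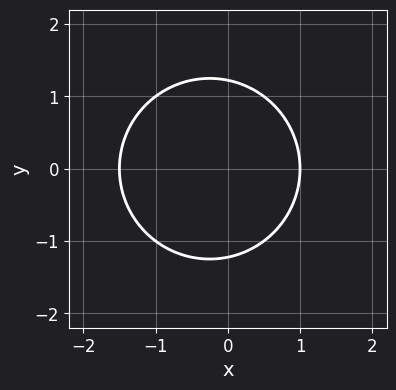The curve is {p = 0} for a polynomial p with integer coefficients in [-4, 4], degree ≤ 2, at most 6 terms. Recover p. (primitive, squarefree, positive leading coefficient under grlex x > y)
1. Degree: no degree-1 curve has this shape, so deg p = 2.
2. Symmetries: mirror symmetry y ↦ −y ⇒ only even powers of y.
3. Reading off the gridlines: it crosses the x-axis at the gridline x = 1.
4. Together with the visible shape, these determine p as stated.

2*x^2 + 2*y^2 + x - 3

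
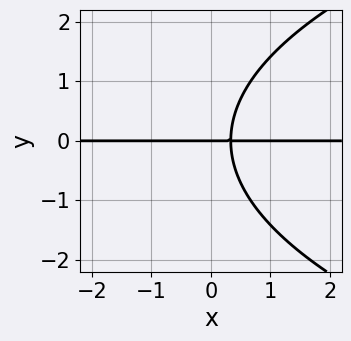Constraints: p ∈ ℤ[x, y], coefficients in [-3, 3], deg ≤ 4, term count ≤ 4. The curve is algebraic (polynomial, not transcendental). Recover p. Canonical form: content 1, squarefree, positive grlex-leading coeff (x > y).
y^3 - 3*x*y + y

1. The degree is 3 — no degree-2 curve has this shape.
2. From the visible intercepts: the visible x-axis segment lies entirely on the curve; one y-axis crossing is at y = 0.
3. Fitting integer coefficients to these (and the overall shape) gives p.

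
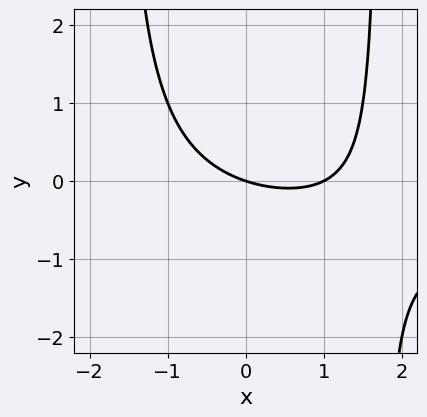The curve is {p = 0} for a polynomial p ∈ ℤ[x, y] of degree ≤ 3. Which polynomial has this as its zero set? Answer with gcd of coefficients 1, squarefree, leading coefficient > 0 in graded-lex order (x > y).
x^2*y + x^2 - x - 3*y

First, degree: no degree-2 curve has this shape, so deg p = 3.
Next, from the axis intercepts and sections: the x-axis gridline crossings are at x ∈ {0, 1}; one y-axis crossing is at y = 0.
Finally, these observations pin down the coefficients.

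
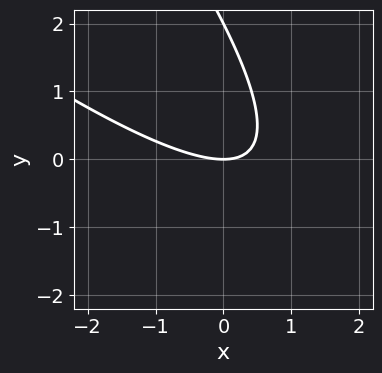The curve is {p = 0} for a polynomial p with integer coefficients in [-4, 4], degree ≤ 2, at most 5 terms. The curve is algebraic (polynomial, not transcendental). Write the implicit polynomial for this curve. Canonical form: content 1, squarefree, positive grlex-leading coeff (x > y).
1. Degree: the shape is more complex than any degree-1 curve, so deg p = 2.
2. Against the integer gridlines: it crosses the x-axis at the gridline x = 0; the y-axis gridline crossings are at y ∈ {0, 2}.
3. Solving for integer coefficients yields p as stated.

x^2 + 2*x*y + y^2 - 2*y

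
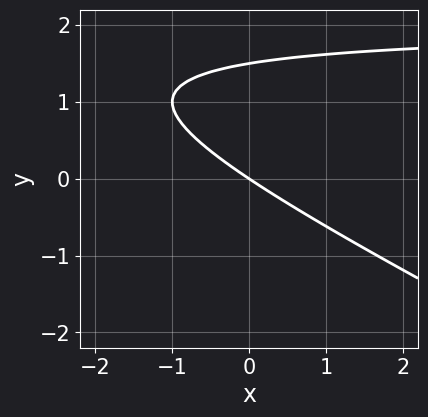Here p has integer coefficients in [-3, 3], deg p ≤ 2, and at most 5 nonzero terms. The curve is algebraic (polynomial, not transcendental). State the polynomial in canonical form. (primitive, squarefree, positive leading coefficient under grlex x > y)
(a) Degree: the shape is more complex than any degree-1 curve, so deg p = 2.
(b) Reading off the gridlines: it crosses the y-axis at the gridline y = 0; one x-axis crossing is at x = 0.
(c) Putting this together gives p.

x*y + 2*y^2 - 2*x - 3*y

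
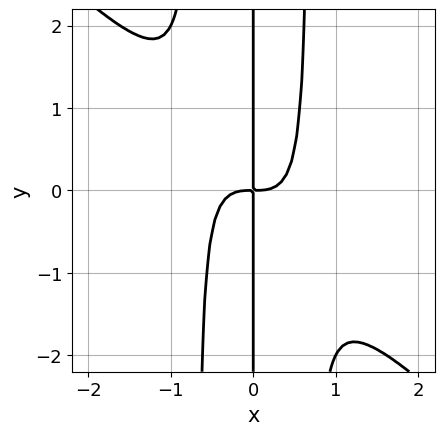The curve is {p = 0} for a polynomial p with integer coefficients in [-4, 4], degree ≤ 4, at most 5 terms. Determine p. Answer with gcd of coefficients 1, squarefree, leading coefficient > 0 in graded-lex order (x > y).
2*x^4 + 2*x^3*y - x*y

1. Degree: the shape is more complex than any degree-3 curve, so deg p = 4.
2. Observable constraints: the visible y-axis segment lies entirely on the curve.
3. Together with the visible shape, these determine p as stated.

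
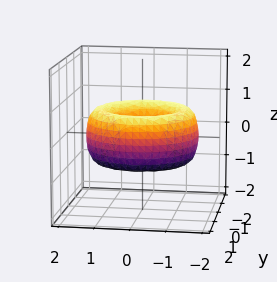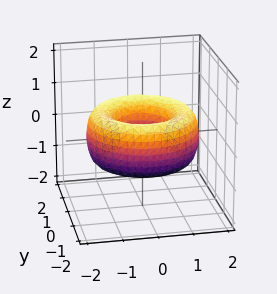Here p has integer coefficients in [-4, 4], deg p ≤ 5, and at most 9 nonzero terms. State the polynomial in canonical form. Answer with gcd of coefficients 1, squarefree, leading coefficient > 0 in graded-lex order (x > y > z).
(a) deg p = 4. No degree-3 surface has this shape.
(b) Symmetries: rotational symmetry about the z-axis ⇒ p depends on x, y only through x² + y².
(c) Against the integer gridlines: a circular section at z = 0 has radius between 0 and 1; it misses every integer gridline on the z-axis.
(d) These observations pin down the coefficients.

x^4 + 2*x^2*y^2 + y^4 - 3*x^2 - 3*y^2 + 2*z^2 + 1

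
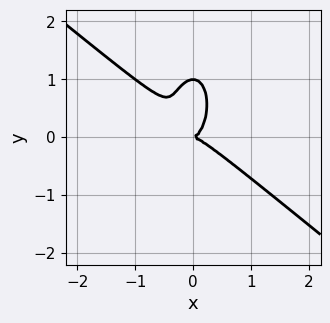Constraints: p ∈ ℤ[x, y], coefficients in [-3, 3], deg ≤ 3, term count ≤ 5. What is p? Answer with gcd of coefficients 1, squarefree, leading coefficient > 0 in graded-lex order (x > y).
1. deg p = 3.
2. Checking where it meets the axes: it crosses the x-axis at the gridline x = 0; among the integer gridlines, it crosses the y-axis at y ∈ {0, 1}.
3. Assembling these constraints gives the stated polynomial.

3*x^3 + 3*x^2*y + y^3 - y^2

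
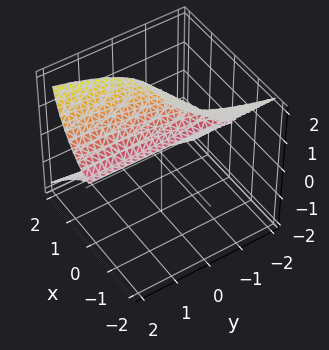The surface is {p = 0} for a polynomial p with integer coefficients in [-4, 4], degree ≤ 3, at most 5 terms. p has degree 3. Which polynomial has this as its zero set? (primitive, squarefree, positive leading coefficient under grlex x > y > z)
The degree is 3 — the shape is more complex than any degree-2 surface.
From the axis intercepts and sections: it meets the x-axis at x = 0 (among the integer gridlines); among the integer gridlines, it crosses the z-axis at z ∈ {0, 2}; the visible y-axis segment lies entirely on the surface.
These observations pin down the coefficients.

2*x^3 - y*z^2 + z^3 - 2*z^2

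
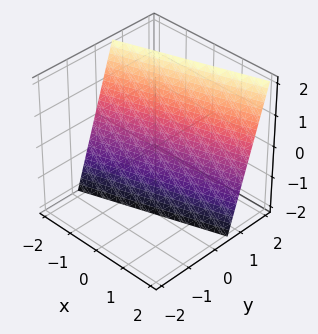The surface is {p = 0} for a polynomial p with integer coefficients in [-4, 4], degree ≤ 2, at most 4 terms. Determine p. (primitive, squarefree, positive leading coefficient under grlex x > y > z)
x - 3*y + z + 2

First, deg p = 1.
Then, against the integer gridlines: one z-axis crossing is at z = -2; it crosses the x-axis at the gridline x = -2.
Finally, together with the visible shape, these determine p as stated.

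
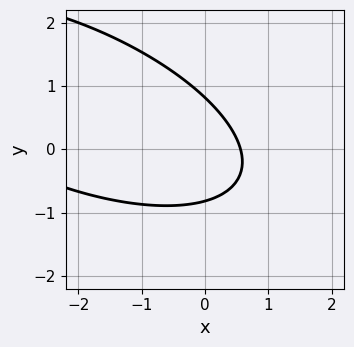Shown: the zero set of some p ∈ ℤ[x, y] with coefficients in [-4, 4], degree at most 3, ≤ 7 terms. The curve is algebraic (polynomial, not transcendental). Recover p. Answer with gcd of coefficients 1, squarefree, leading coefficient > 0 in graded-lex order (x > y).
x^2 + 2*x*y + 3*y^2 + 3*x - 2

deg p = 2. A generic line meets the curve in up to 2 points.
Solving for integer coefficients yields p as stated.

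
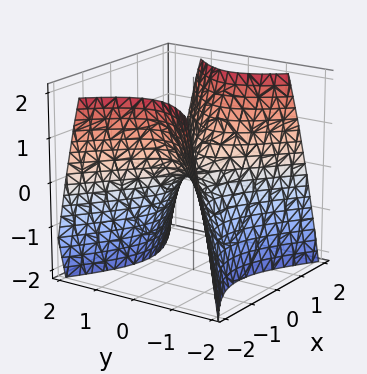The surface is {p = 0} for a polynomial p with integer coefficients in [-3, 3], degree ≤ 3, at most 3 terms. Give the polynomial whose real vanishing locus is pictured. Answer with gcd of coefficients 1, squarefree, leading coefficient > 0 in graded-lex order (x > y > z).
First, the degree is 2 — a hyperbolic paraboloid; a quadric.
Next, symmetries: mirror symmetry y ↦ −y ⇒ only even powers of y; the x ↦ −x reflection is a symmetry, so x appears only in even powers.
Next, checking where it meets the axes: one x-axis crossing is at x = 0; one y-axis crossing is at y = 0.
Finally, solving for integer coefficients yields p as stated.

2*x^2 - 3*y^2 - 2*z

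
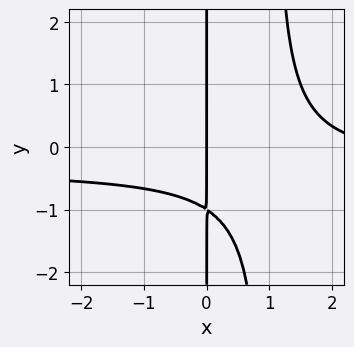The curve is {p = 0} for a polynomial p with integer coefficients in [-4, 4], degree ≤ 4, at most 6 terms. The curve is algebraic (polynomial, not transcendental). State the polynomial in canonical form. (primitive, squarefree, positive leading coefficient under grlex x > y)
(a) Degree: a generic line meets the curve in up to 3 points, so deg p = 3.
(b) Against the integer gridlines: one x-axis crossing is at x = 0; the visible y-axis segment lies entirely on the curve.
(c) These observations pin down the coefficients.

3*x^2*y + x^2 - 3*x*y - 3*x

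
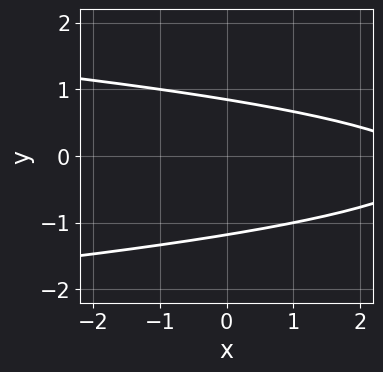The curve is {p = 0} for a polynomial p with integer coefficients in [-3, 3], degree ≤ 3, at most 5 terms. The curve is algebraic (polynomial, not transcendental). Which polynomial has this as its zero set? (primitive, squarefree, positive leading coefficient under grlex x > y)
The degree is 2 — the shape is more complex than any degree-1 curve.
Against the integer gridlines: the curve avoids every integer x-axis point in the box.
Together with the visible shape, these determine p as stated.

3*y^2 + x + y - 3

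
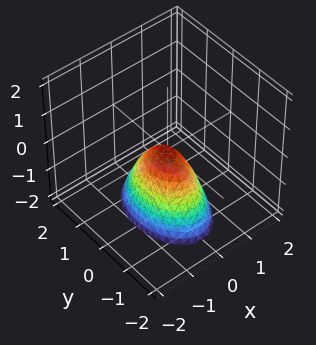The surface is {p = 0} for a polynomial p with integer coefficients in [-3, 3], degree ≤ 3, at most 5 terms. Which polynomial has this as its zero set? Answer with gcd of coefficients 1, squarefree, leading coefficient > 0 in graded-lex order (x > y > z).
(a) Degree: a paraboloid; a quadric, so deg p = 2.
(b) Symmetries: mirror symmetry y ↦ −y ⇒ only even powers of y; mirror symmetry x ↦ −x ⇒ only even powers of x.
(c) Observable constraints: it meets the z-axis at z = 0 (among the integer gridlines); one y-axis crossing is at y = 0.
(d) Matching integer coefficients to the picture gives p.

2*x^2 + y^2 + z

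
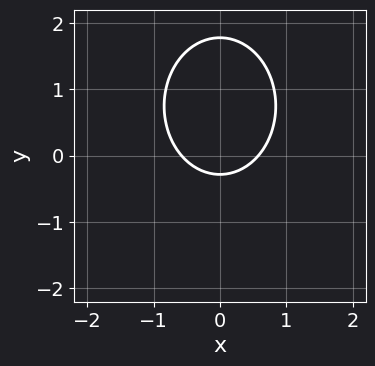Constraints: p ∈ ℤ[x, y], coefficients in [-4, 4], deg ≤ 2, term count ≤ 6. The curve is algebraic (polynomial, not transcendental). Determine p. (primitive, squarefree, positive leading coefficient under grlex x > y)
3*x^2 + 2*y^2 - 3*y - 1

(a) Degree: no degree-1 curve has this shape, so deg p = 2.
(b) Symmetries: mirror symmetry x ↦ −x ⇒ only even powers of x.
(c) Together with the visible shape, these determine p as stated.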